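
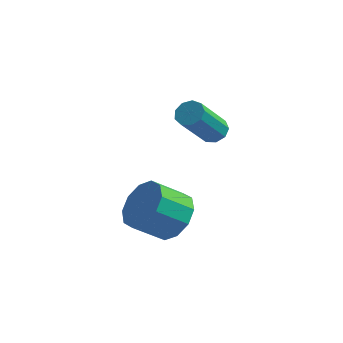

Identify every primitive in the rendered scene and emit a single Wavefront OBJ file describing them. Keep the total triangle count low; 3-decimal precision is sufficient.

v -2.791 -1.943 0.204
v -1.969 -2.078 0.907
v -2.887 -2.813 1.839
v -3.709 -2.677 1.136
v -2.279 -1.499 1.058
v -3.197 -2.234 1.99
v -2.785 -1.09 0.883
v -3.703 -1.825 1.815
v -3.293 -1.006 0.449
v -4.211 -1.741 1.38
v -3.609 -1.28 -0.079
v -4.527 -2.015 0.852
v -3.613 -1.807 -0.499
v -4.531 -2.542 0.433
v -3.303 -2.386 -0.65
v -4.221 -3.121 0.282
v -2.797 -2.795 -0.475
v -3.715 -3.53 0.457
v -2.289 -2.879 -0.04
v -3.207 -3.614 0.891
v -1.973 -2.605 0.488
v -2.891 -3.34 1.419
v -2.768 1.931 2.363
v -2.5 1.468 2.07
v -2.964 0.166 3.704
v -3.232 0.629 3.997
v -2.221 1.667 2.308
v -2.685 0.365 3.942
v -2.198 1.99 2.572
v -2.662 0.687 4.205
v -2.442 2.285 2.738
v -2.906 0.983 4.371
v -2.838 2.414 2.729
v -3.302 1.112 4.362
v -3.202 2.318 2.548
v -3.666 1.016 4.182
v -3.363 2.04 2.282
v -3.827 0.738 3.915
v -3.245 1.712 2.053
v -3.709 0.41 3.686
v -2.904 1.486 1.969
v -3.368 0.183 3.603
f 2 1 5
f 2 5 3
f 3 5 6
f 3 6 4
f 5 1 7
f 5 7 6
f 6 7 8
f 6 8 4
f 7 1 9
f 7 9 8
f 8 9 10
f 8 10 4
f 9 1 11
f 9 11 10
f 10 11 12
f 10 12 4
f 11 1 13
f 11 13 12
f 12 13 14
f 12 14 4
f 13 1 15
f 13 15 14
f 14 15 16
f 14 16 4
f 15 1 17
f 15 17 16
f 16 17 18
f 16 18 4
f 17 1 19
f 17 19 18
f 18 19 20
f 18 20 4
f 19 1 21
f 19 21 20
f 20 21 22
f 20 22 4
f 21 1 2
f 21 2 22
f 22 2 3
f 22 3 4
f 24 23 27
f 24 27 25
f 25 27 28
f 25 28 26
f 27 23 29
f 27 29 28
f 28 29 30
f 28 30 26
f 29 23 31
f 29 31 30
f 30 31 32
f 30 32 26
f 31 23 33
f 31 33 32
f 32 33 34
f 32 34 26
f 33 23 35
f 33 35 34
f 34 35 36
f 34 36 26
f 35 23 37
f 35 37 36
f 36 37 38
f 36 38 26
f 37 23 39
f 37 39 38
f 38 39 40
f 38 40 26
f 39 23 41
f 39 41 40
f 40 41 42
f 40 42 26
f 41 23 24
f 41 24 42
f 42 24 25
f 42 25 26



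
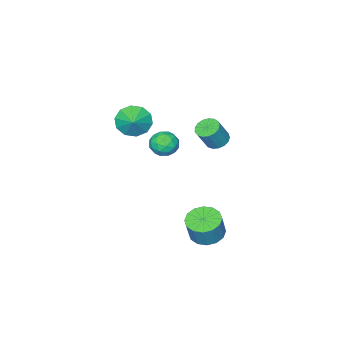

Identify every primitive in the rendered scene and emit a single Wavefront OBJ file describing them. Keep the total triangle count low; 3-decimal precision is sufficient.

v -2.489 3.697 2.597
v -1.858 3.622 2.238
v -1.121 3.567 3.543
v -1.751 3.643 3.903
v -1.893 3.968 2.273
v -1.156 3.913 3.578
v -2.065 4.252 2.382
v -1.328 4.197 3.687
v -2.334 4.409 2.54
v -1.597 4.354 3.845
v -2.639 4.403 2.712
v -1.901 4.348 4.017
v -2.909 4.235 2.857
v -2.171 4.18 4.162
v -3.082 3.944 2.943
v -2.345 3.889 4.248
v -3.12 3.597 2.95
v -2.383 3.542 4.255
v -3.013 3.273 2.876
v -2.276 3.218 4.181
v -2.786 3.046 2.738
v -2.049 2.991 4.043
v -2.491 2.968 2.568
v -1.754 2.913 3.873
v -2.195 3.057 2.405
v -1.458 3.003 3.71
v -1.967 3.293 2.286
v -1.229 3.239 3.591
v -1.585 3.905 -4.638
v -0.618 3.607 -4.916
v -0.147 3.777 -3.46
v -1.115 4.075 -3.182
v -0.622 4.147 -4.978
v -0.151 4.317 -3.522
v -0.884 4.622 -4.949
v -0.413 4.792 -3.492
v -1.334 4.905 -4.836
v -0.863 5.075 -3.38
v -1.852 4.92 -4.671
v -1.381 5.09 -3.214
v -2.298 4.663 -4.496
v -1.827 4.833 -3.04
v -2.553 4.203 -4.36
v -2.082 4.373 -2.904
v -2.549 3.663 -4.298
v -2.078 3.833 -2.842
v -2.287 3.188 -4.328
v -1.816 3.358 -2.871
v -1.837 2.905 -4.44
v -1.366 3.075 -2.984
v -1.319 2.89 -4.606
v -0.848 3.06 -3.149
v -0.873 3.147 -4.78
v -0.402 3.317 -3.324
v -2.635 -0.787 0.181
v -2.121 -1.168 -0.502
v -3.899 -1.132 -0.578
v -3.385 -1.513 -1.261
v -3.43 -1.926 -0.422
v -2.648 -1.713 0.047
v -3.372 -0.587 -1.127
v -2.59 -0.374 -0.658
v -2.577 -1.045 -1.31
v -2.612 -1.872 -0.875
v -3.408 -0.428 -0.205
v -3.443 -1.255 0.23
v -2.267 -0.947 -0.094
v -3.753 -1.353 -0.986
v -3.779 -1.595 -0.493
v -3.477 -1.82 -0.894
v -2.577 -1.267 0.228
v -2.275 -1.492 -0.173
v -3.044 -1.937 -0.126
v -3.745 -0.808 -0.907
v -3.443 -1.033 -1.308
v -2.543 -0.48 -0.186
v -2.241 -0.705 -0.587
v -2.976 -0.363 -0.954
v -2.233 -1.099 -0.971
v -2.976 -1.302 -1.416
v -2.968 -0.757 -1.338
v -2.509 -0.632 -1.062
v -2.254 -1.585 -0.715
v -2.997 -1.788 -1.16
v -3.023 -2.031 -0.667
v -2.564 -1.906 -0.392
v -2.522 -1.513 -1.19
v -3.023 -0.512 0.08
v -3.766 -0.715 -0.365
v -3.456 -0.394 -0.688
v -2.997 -0.269 -0.413
v -3.044 -0.998 0.336
v -3.787 -1.201 -0.109
v -3.511 -1.668 -0.018
v -3.052 -1.543 0.258
v -3.498 -0.787 0.11
v 0.172 -0.154 3.416
v 0.839 -0.157 2.592
v 0.828 0.554 3.944
v 0.4 0.32 2.496
v -0.126 0.616 2.752
v -0.537 0.618 3.261
v -0.678 0.324 3.83
v -0.494 -0.152 4.241
v -0.055 -0.629 4.336
v 0.47 -0.925 4.081
v 0.882 -0.926 3.571
v 1.023 -0.633 3.003
f 2 1 5
f 2 5 3
f 3 5 6
f 3 6 4
f 5 1 7
f 5 7 6
f 6 7 8
f 6 8 4
f 7 1 9
f 7 9 8
f 8 9 10
f 8 10 4
f 9 1 11
f 9 11 10
f 10 11 12
f 10 12 4
f 11 1 13
f 11 13 12
f 12 13 14
f 12 14 4
f 13 1 15
f 13 15 14
f 14 15 16
f 14 16 4
f 15 1 17
f 15 17 16
f 16 17 18
f 16 18 4
f 17 1 19
f 17 19 18
f 18 19 20
f 18 20 4
f 19 1 21
f 19 21 20
f 20 21 22
f 20 22 4
f 21 1 23
f 21 23 22
f 22 23 24
f 22 24 4
f 23 1 25
f 23 25 24
f 24 25 26
f 24 26 4
f 25 1 27
f 25 27 26
f 26 27 28
f 26 28 4
f 27 1 2
f 27 2 28
f 28 2 3
f 28 3 4
f 30 29 33
f 30 33 31
f 31 33 34
f 31 34 32
f 33 29 35
f 33 35 34
f 34 35 36
f 34 36 32
f 35 29 37
f 35 37 36
f 36 37 38
f 36 38 32
f 37 29 39
f 37 39 38
f 38 39 40
f 38 40 32
f 39 29 41
f 39 41 40
f 40 41 42
f 40 42 32
f 41 29 43
f 41 43 42
f 42 43 44
f 42 44 32
f 43 29 45
f 43 45 44
f 44 45 46
f 44 46 32
f 45 29 47
f 45 47 46
f 46 47 48
f 46 48 32
f 47 29 49
f 47 49 48
f 48 49 50
f 48 50 32
f 49 29 51
f 49 51 50
f 50 51 52
f 50 52 32
f 51 29 53
f 51 53 52
f 52 53 54
f 52 54 32
f 53 29 30
f 53 30 54
f 54 30 31
f 54 31 32
f 55 92 71
f 92 66 95
f 71 95 60
f 92 95 71
f 55 71 67
f 71 60 72
f 67 72 56
f 71 72 67
f 55 67 76
f 67 56 77
f 76 77 62
f 67 77 76
f 55 76 88
f 76 62 91
f 88 91 65
f 76 91 88
f 55 88 92
f 88 65 96
f 92 96 66
f 88 96 92
f 56 72 83
f 72 60 86
f 83 86 64
f 72 86 83
f 60 95 73
f 95 66 94
f 73 94 59
f 95 94 73
f 66 96 93
f 96 65 89
f 93 89 57
f 96 89 93
f 65 91 90
f 91 62 78
f 90 78 61
f 91 78 90
f 62 77 82
f 77 56 79
f 82 79 63
f 77 79 82
f 58 84 70
f 84 64 85
f 70 85 59
f 84 85 70
f 58 70 68
f 70 59 69
f 68 69 57
f 70 69 68
f 58 68 75
f 68 57 74
f 75 74 61
f 68 74 75
f 58 75 80
f 75 61 81
f 80 81 63
f 75 81 80
f 58 80 84
f 80 63 87
f 84 87 64
f 80 87 84
f 59 85 73
f 85 64 86
f 73 86 60
f 85 86 73
f 57 69 93
f 69 59 94
f 93 94 66
f 69 94 93
f 61 74 90
f 74 57 89
f 90 89 65
f 74 89 90
f 63 81 82
f 81 61 78
f 82 78 62
f 81 78 82
f 64 87 83
f 87 63 79
f 83 79 56
f 87 79 83
f 98 97 100
f 98 100 99
f 100 97 101
f 100 101 99
f 101 97 102
f 101 102 99
f 102 97 103
f 102 103 99
f 103 97 104
f 103 104 99
f 104 97 105
f 104 105 99
f 105 97 106
f 105 106 99
f 106 97 107
f 106 107 99
f 107 97 108
f 107 108 99
f 108 97 98
f 108 98 99



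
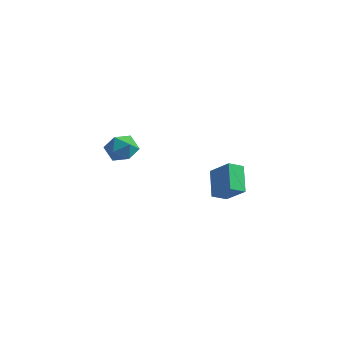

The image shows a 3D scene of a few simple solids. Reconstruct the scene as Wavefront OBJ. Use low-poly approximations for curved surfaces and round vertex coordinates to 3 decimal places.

v -4.568 -1.046 -1.566
v -3.485 -0.915 -1.183
v -3.975 -2.305 -2.817
v -2.892 -2.174 -2.434
v -3.684 -2.683 -1.763
v -4.051 -1.905 -0.99
v -3.409 -1.315 -3.01
v -3.776 -0.537 -2.237
v -2.768 -1.081 -2.076
v -2.938 -1.927 -1.305
v -4.522 -1.293 -2.695
v -4.692 -2.139 -1.924
v 3.415 -3.511 -3.219
v 2.617 -2.148 -1.992
v 4.011 -2.717 -3.714
v 3.213 -1.353 -2.488
v 4.767 -3.787 -2.032
v 3.969 -2.423 -0.806
v 5.363 -2.992 -2.528
v 4.565 -1.629 -1.301
f 1 12 6
f 1 6 2
f 1 2 8
f 1 8 11
f 1 11 12
f 2 6 10
f 6 12 5
f 12 11 3
f 11 8 7
f 8 2 9
f 4 10 5
f 4 5 3
f 4 3 7
f 4 7 9
f 4 9 10
f 5 10 6
f 3 5 12
f 7 3 11
f 9 7 8
f 10 9 2
f 14 16 13
f 17 14 13
f 13 16 15
f 15 17 13
f 14 20 16
f 18 14 17
f 18 20 14
f 16 20 15
f 19 17 15
f 15 20 19
f 19 18 17
f 20 18 19



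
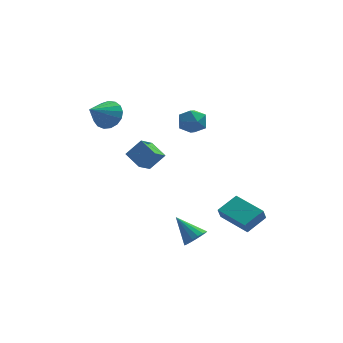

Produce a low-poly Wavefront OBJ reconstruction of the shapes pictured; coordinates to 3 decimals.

v -3.102 3.797 2.725
v -2.371 3.773 3.451
v -4.198 2.723 3.795
v -2.642 4.167 3.569
v -3.018 4.477 3.494
v -3.414 4.631 3.244
v -3.738 4.594 2.874
v -3.916 4.374 2.47
v -3.908 4.022 2.125
v -3.716 3.619 1.918
v -3.382 3.256 1.895
v -2.985 3.017 2.063
v -2.614 2.957 2.382
v -2.355 3.089 2.78
v -2.268 3.384 3.166
v 1.655 1.748 3.969
v 2.177 1.496 3.221
v 0.783 0.504 3.779
v 1.305 0.252 3.031
v 1.677 0.219 3.901
v 2.216 0.988 4.018
v 0.744 1.012 2.982
v 1.283 1.781 3.099
v 1.615 1.042 2.611
v 2.191 0.551 3.179
v 0.769 1.449 3.821
v 1.345 0.958 4.389
v 1.219 -3.779 -3.037
v 1.868 -3.513 -2.695
v 0.221 -2.801 -1.903
v 1.802 -3.265 -2.966
v 1.603 -3.135 -3.254
v 1.316 -3.153 -3.492
v 1.007 -3.314 -3.626
v 0.746 -3.581 -3.625
v 0.594 -3.894 -3.489
v 0.585 -4.18 -3.249
v 0.722 -4.375 -2.962
v 0.972 -4.433 -2.691
v 1.279 -4.341 -2.499
v 1.573 -4.12 -2.431
v 1.785 -3.822 -2.502
v -1.716 -1.863 1.669
v -2.387 -0.919 2.165
v -1.064 -1.036 0.977
v -1.735 -0.092 1.473
v -0.845 -1.748 2.627
v -1.516 -0.804 3.123
v -0.193 -0.921 1.935
v -0.864 0.023 2.431
v 2.752 -2.145 -2.415
v 2.556 -2.432 -1.684
v 3.866 -1.363 -1.809
v 3.669 -1.649 -1.078
v 4.051 -3.771 -2.702
v 3.854 -4.057 -1.971
v 5.164 -2.988 -2.096
v 4.968 -3.275 -1.365
f 2 1 4
f 2 4 3
f 4 1 5
f 4 5 3
f 5 1 6
f 5 6 3
f 6 1 7
f 6 7 3
f 7 1 8
f 7 8 3
f 8 1 9
f 8 9 3
f 9 1 10
f 9 10 3
f 10 1 11
f 10 11 3
f 11 1 12
f 11 12 3
f 12 1 13
f 12 13 3
f 13 1 14
f 13 14 3
f 14 1 15
f 14 15 3
f 15 1 2
f 15 2 3
f 16 27 21
f 16 21 17
f 16 17 23
f 16 23 26
f 16 26 27
f 17 21 25
f 21 27 20
f 27 26 18
f 26 23 22
f 23 17 24
f 19 25 20
f 19 20 18
f 19 18 22
f 19 22 24
f 19 24 25
f 20 25 21
f 18 20 27
f 22 18 26
f 24 22 23
f 25 24 17
f 29 28 31
f 29 31 30
f 31 28 32
f 31 32 30
f 32 28 33
f 32 33 30
f 33 28 34
f 33 34 30
f 34 28 35
f 34 35 30
f 35 28 36
f 35 36 30
f 36 28 37
f 36 37 30
f 37 28 38
f 37 38 30
f 38 28 39
f 38 39 30
f 39 28 40
f 39 40 30
f 40 28 41
f 40 41 30
f 41 28 42
f 41 42 30
f 42 28 29
f 42 29 30
f 44 46 43
f 47 44 43
f 43 46 45
f 45 47 43
f 44 50 46
f 48 44 47
f 48 50 44
f 46 50 45
f 49 47 45
f 45 50 49
f 49 48 47
f 50 48 49
f 52 54 51
f 55 52 51
f 51 54 53
f 53 55 51
f 52 58 54
f 56 52 55
f 56 58 52
f 54 58 53
f 57 55 53
f 53 58 57
f 57 56 55
f 58 56 57



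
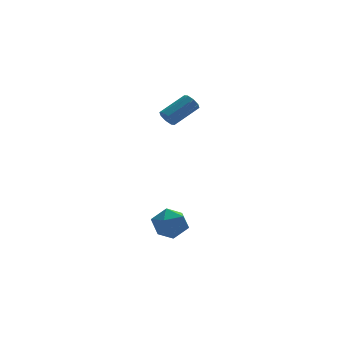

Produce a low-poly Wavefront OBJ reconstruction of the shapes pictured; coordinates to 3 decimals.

v 1.466 3.214 2.836
v 1.806 2.935 2.474
v 3.234 3.547 3.342
v 2.894 3.826 3.704
v 1.714 3.339 2.339
v 3.143 3.951 3.207
v 1.477 3.671 2.495
v 2.906 4.283 3.363
v 1.234 3.734 2.851
v 2.662 4.346 3.719
v 1.126 3.493 3.198
v 2.554 4.105 4.066
v 1.217 3.089 3.333
v 2.646 3.701 4.201
v 1.454 2.757 3.177
v 2.883 3.369 4.045
v 1.698 2.694 2.821
v 3.126 3.306 3.689
v 0.866 1.371 -3.245
v 1.527 1.077 -4.022
v 0.633 -0.277 -2.818
v 1.294 -0.571 -3.595
v 1.67 -0.062 -2.743
v 1.814 0.957 -3.007
v 0.346 -0.157 -3.833
v 0.49 0.862 -4.097
v 1.206 0.132 -4.386
v 2.024 0.191 -3.712
v 0.136 0.609 -3.128
v 0.954 0.668 -2.454
f 2 1 5
f 2 5 3
f 3 5 6
f 3 6 4
f 5 1 7
f 5 7 6
f 6 7 8
f 6 8 4
f 7 1 9
f 7 9 8
f 8 9 10
f 8 10 4
f 9 1 11
f 9 11 10
f 10 11 12
f 10 12 4
f 11 1 13
f 11 13 12
f 12 13 14
f 12 14 4
f 13 1 15
f 13 15 14
f 14 15 16
f 14 16 4
f 15 1 17
f 15 17 16
f 16 17 18
f 16 18 4
f 17 1 2
f 17 2 18
f 18 2 3
f 18 3 4
f 19 30 24
f 19 24 20
f 19 20 26
f 19 26 29
f 19 29 30
f 20 24 28
f 24 30 23
f 30 29 21
f 29 26 25
f 26 20 27
f 22 28 23
f 22 23 21
f 22 21 25
f 22 25 27
f 22 27 28
f 23 28 24
f 21 23 30
f 25 21 29
f 27 25 26
f 28 27 20



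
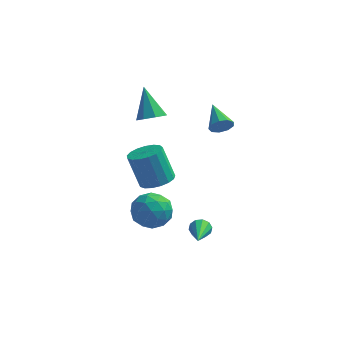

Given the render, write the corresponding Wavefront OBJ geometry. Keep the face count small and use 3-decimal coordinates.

v 1.008 -1.103 -4.135
v 1.303 -1.21 -4.646
v 1.392 -3.137 -3.485
v 1.547 -1.085 -4.397
v 1.586 -0.966 -4.048
v 1.404 -0.9 -3.732
v 1.071 -0.911 -3.57
v 0.714 -0.995 -3.623
v 0.469 -1.12 -3.872
v 0.43 -1.239 -4.221
v 0.612 -1.306 -4.537
v 0.946 -1.295 -4.7
v 1.158 2.56 1.199
v 1.511 2.477 1.786
v 0.342 3.9 1.881
v 1.745 2.767 1.497
v 1.705 2.96 1.068
v 1.408 2.967 0.701
v 0.995 2.783 0.567
v 0.657 2.495 0.728
v 0.554 2.238 1.11
v 0.734 2.131 1.534
v 1.111 2.226 1.801
v -2.8 -0.382 -3.421
v -1.944 0.228 -2.89
v -1.556 -0.988 -4.73
v -0.7 -0.378 -4.199
v -1.163 -1.324 -3.672
v -1.932 -0.949 -2.863
v -1.568 0.189 -4.757
v -2.337 0.564 -3.948
v -1.183 0.581 -3.715
v -0.932 -0.354 -3.045
v -2.568 -0.406 -4.575
v -2.317 -1.341 -3.905
v -2.481 -0.024 -3.04
v -1.019 -0.736 -4.58
v -1.291 -1.292 -4.27
v -0.788 -0.934 -3.958
v -2.474 -0.716 -3.025
v -1.971 -0.357 -2.712
v -1.512 -1.269 -3.172
v -1.529 -0.403 -4.908
v -1.026 -0.044 -4.595
v -2.712 0.174 -3.662
v -2.209 0.532 -3.35
v -1.988 0.509 -4.448
v -1.531 0.542 -3.213
v -0.799 0.186 -3.983
v -1.309 0.52 -4.311
v -1.761 0.74 -3.835
v -1.384 -0.008 -2.819
v -0.652 -0.364 -3.589
v -0.924 -0.92 -3.279
v -1.376 -0.7 -2.804
v -0.936 0.2 -3.305
v -2.848 -0.396 -4.031
v -2.116 -0.752 -4.801
v -2.124 -0.06 -4.816
v -2.576 0.16 -4.341
v -2.701 -0.946 -3.637
v -1.969 -1.302 -4.407
v -1.739 -1.5 -3.785
v -2.191 -1.28 -3.309
v -2.564 -0.96 -4.315
v -0.845 -2.507 0.162
v -0.032 -2.143 0.429
v -0.721 -1.949 2.264
v -1.535 -2.313 1.998
v -0.271 -1.789 0.302
v -0.96 -1.595 2.138
v -0.641 -1.6 0.143
v -1.33 -1.406 1.979
v -1.058 -1.618 -0.011
v -1.747 -1.424 1.824
v -1.426 -1.841 -0.126
v -2.115 -1.647 1.709
v -1.662 -2.215 -0.175
v -2.351 -2.021 1.66
v -1.71 -2.657 -0.146
v -2.399 -2.463 1.689
v -1.56 -3.064 -0.047
v -2.249 -2.87 1.788
v -1.247 -3.344 0.1
v -1.936 -3.15 1.935
v -0.841 -3.432 0.262
v -1.53 -3.238 2.097
v -0.437 -3.308 0.4
v -1.126 -3.114 2.236
v -0.126 -3 0.485
v -0.815 -2.806 2.32
v 0.02 -2.58 0.495
v -0.669 -2.386 2.33
v -2.255 1.517 1.939
v -1.516 1.438 2.285
v -2.925 2.443 3.581
v -1.573 1.972 1.961
v -2.03 2.24 1.624
v -2.618 2.085 1.471
v -2.994 1.597 1.593
v -2.937 1.063 1.917
v -2.48 0.795 2.254
v -1.892 0.95 2.407
f 2 1 4
f 2 4 3
f 4 1 5
f 4 5 3
f 5 1 6
f 5 6 3
f 6 1 7
f 6 7 3
f 7 1 8
f 7 8 3
f 8 1 9
f 8 9 3
f 9 1 10
f 9 10 3
f 10 1 11
f 10 11 3
f 11 1 12
f 11 12 3
f 12 1 2
f 12 2 3
f 14 13 16
f 14 16 15
f 16 13 17
f 16 17 15
f 17 13 18
f 17 18 15
f 18 13 19
f 18 19 15
f 19 13 20
f 19 20 15
f 20 13 21
f 20 21 15
f 21 13 22
f 21 22 15
f 22 13 23
f 22 23 15
f 23 13 14
f 23 14 15
f 24 61 40
f 61 35 64
f 40 64 29
f 61 64 40
f 24 40 36
f 40 29 41
f 36 41 25
f 40 41 36
f 24 36 45
f 36 25 46
f 45 46 31
f 36 46 45
f 24 45 57
f 45 31 60
f 57 60 34
f 45 60 57
f 24 57 61
f 57 34 65
f 61 65 35
f 57 65 61
f 25 41 52
f 41 29 55
f 52 55 33
f 41 55 52
f 29 64 42
f 64 35 63
f 42 63 28
f 64 63 42
f 35 65 62
f 65 34 58
f 62 58 26
f 65 58 62
f 34 60 59
f 60 31 47
f 59 47 30
f 60 47 59
f 31 46 51
f 46 25 48
f 51 48 32
f 46 48 51
f 27 53 39
f 53 33 54
f 39 54 28
f 53 54 39
f 27 39 37
f 39 28 38
f 37 38 26
f 39 38 37
f 27 37 44
f 37 26 43
f 44 43 30
f 37 43 44
f 27 44 49
f 44 30 50
f 49 50 32
f 44 50 49
f 27 49 53
f 49 32 56
f 53 56 33
f 49 56 53
f 28 54 42
f 54 33 55
f 42 55 29
f 54 55 42
f 26 38 62
f 38 28 63
f 62 63 35
f 38 63 62
f 30 43 59
f 43 26 58
f 59 58 34
f 43 58 59
f 32 50 51
f 50 30 47
f 51 47 31
f 50 47 51
f 33 56 52
f 56 32 48
f 52 48 25
f 56 48 52
f 67 66 70
f 67 70 68
f 68 70 71
f 68 71 69
f 70 66 72
f 70 72 71
f 71 72 73
f 71 73 69
f 72 66 74
f 72 74 73
f 73 74 75
f 73 75 69
f 74 66 76
f 74 76 75
f 75 76 77
f 75 77 69
f 76 66 78
f 76 78 77
f 77 78 79
f 77 79 69
f 78 66 80
f 78 80 79
f 79 80 81
f 79 81 69
f 80 66 82
f 80 82 81
f 81 82 83
f 81 83 69
f 82 66 84
f 82 84 83
f 83 84 85
f 83 85 69
f 84 66 86
f 84 86 85
f 85 86 87
f 85 87 69
f 86 66 88
f 86 88 87
f 87 88 89
f 87 89 69
f 88 66 90
f 88 90 89
f 89 90 91
f 89 91 69
f 90 66 92
f 90 92 91
f 91 92 93
f 91 93 69
f 92 66 67
f 92 67 93
f 93 67 68
f 93 68 69
f 95 94 97
f 95 97 96
f 97 94 98
f 97 98 96
f 98 94 99
f 98 99 96
f 99 94 100
f 99 100 96
f 100 94 101
f 100 101 96
f 101 94 102
f 101 102 96
f 102 94 103
f 102 103 96
f 103 94 95
f 103 95 96



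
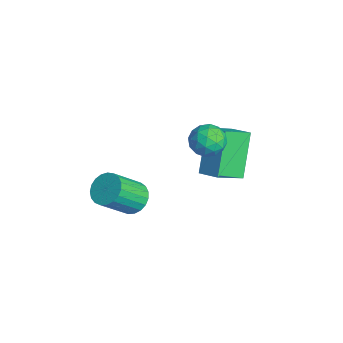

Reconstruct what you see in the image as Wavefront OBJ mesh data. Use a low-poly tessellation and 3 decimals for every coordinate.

v 0.095 0.939 -0.53
v 0.372 -0.188 0.14
v -1.027 1.615 1.072
v -0.75 0.489 1.742
v 0.95 1.391 -0.122
v 1.227 0.265 0.548
v -0.172 2.068 1.48
v 0.105 0.941 2.15
v 1.007 0.307 2.661
v 1.65 0.454 3.033
v 1.01 -0.834 3.107
v 1.653 -0.687 3.479
v 1.007 -0.354 3.692
v 1.005 0.351 3.417
v 1.655 -0.731 2.723
v 1.653 -0.026 2.448
v 2.05 -0.187 3.072
v 1.65 0.045 3.671
v 1.01 -0.425 2.469
v 0.61 -0.193 3.068
v 1.328 0.481 2.808
v 1.332 -0.861 3.332
v 0.952 -0.665 3.457
v 1.33 -0.579 3.676
v 0.949 0.42 3.034
v 1.327 0.507 3.252
v 0.949 0.031 3.64
v 1.333 -0.887 2.888
v 1.711 -0.8 3.106
v 1.33 0.199 2.464
v 1.708 0.285 2.683
v 1.711 -0.411 2.5
v 1.941 0.19 3.049
v 1.943 -0.481 3.311
v 1.944 -0.506 2.867
v 1.943 -0.092 2.705
v 1.706 0.327 3.401
v 1.708 -0.344 3.663
v 1.328 -0.148 3.789
v 1.327 0.266 3.627
v 1.941 -0.05 3.424
v 0.952 -0.036 2.477
v 0.954 -0.707 2.739
v 1.333 -0.646 2.513
v 1.332 -0.232 2.351
v 0.717 0.101 2.829
v 0.719 -0.57 3.091
v 0.717 -0.288 3.435
v 0.716 0.126 3.273
v 0.719 -0.33 2.716
v -0.916 -2.417 -2.004
v -0.417 -1.949 -1.696
v -0.106 -3.115 -0.428
v -0.604 -3.583 -0.736
v -0.682 -1.865 -1.553
v -0.37 -3.031 -0.286
v -0.987 -1.876 -1.489
v -0.675 -3.042 -0.221
v -1.279 -1.981 -1.513
v -0.967 -3.147 -0.246
v -1.509 -2.162 -1.623
v -1.197 -3.327 -0.355
v -1.636 -2.386 -1.798
v -1.325 -3.552 -0.53
v -1.639 -2.616 -2.009
v -1.327 -3.782 -0.741
v -1.517 -2.811 -2.218
v -1.205 -3.977 -0.951
v -1.29 -2.939 -2.391
v -0.979 -4.104 -1.124
v -0.999 -2.976 -2.497
v -0.688 -4.142 -1.23
v -0.694 -2.916 -2.518
v -0.382 -4.082 -1.25
v -0.427 -2.771 -2.449
v -0.115 -3.936 -1.182
v -0.244 -2.564 -2.304
v 0.068 -3.729 -1.036
v -0.178 -2.331 -2.107
v 0.134 -3.497 -0.839
v -0.239 -2.114 -1.891
v 0.073 -3.28 -0.624
f 2 4 1
f 5 2 1
f 1 4 3
f 3 5 1
f 2 8 4
f 6 2 5
f 6 8 2
f 4 8 3
f 7 5 3
f 3 8 7
f 7 6 5
f 8 6 7
f 9 46 25
f 46 20 49
f 25 49 14
f 46 49 25
f 9 25 21
f 25 14 26
f 21 26 10
f 25 26 21
f 9 21 30
f 21 10 31
f 30 31 16
f 21 31 30
f 9 30 42
f 30 16 45
f 42 45 19
f 30 45 42
f 9 42 46
f 42 19 50
f 46 50 20
f 42 50 46
f 10 26 37
f 26 14 40
f 37 40 18
f 26 40 37
f 14 49 27
f 49 20 48
f 27 48 13
f 49 48 27
f 20 50 47
f 50 19 43
f 47 43 11
f 50 43 47
f 19 45 44
f 45 16 32
f 44 32 15
f 45 32 44
f 16 31 36
f 31 10 33
f 36 33 17
f 31 33 36
f 12 38 24
f 38 18 39
f 24 39 13
f 38 39 24
f 12 24 22
f 24 13 23
f 22 23 11
f 24 23 22
f 12 22 29
f 22 11 28
f 29 28 15
f 22 28 29
f 12 29 34
f 29 15 35
f 34 35 17
f 29 35 34
f 12 34 38
f 34 17 41
f 38 41 18
f 34 41 38
f 13 39 27
f 39 18 40
f 27 40 14
f 39 40 27
f 11 23 47
f 23 13 48
f 47 48 20
f 23 48 47
f 15 28 44
f 28 11 43
f 44 43 19
f 28 43 44
f 17 35 36
f 35 15 32
f 36 32 16
f 35 32 36
f 18 41 37
f 41 17 33
f 37 33 10
f 41 33 37
f 52 51 55
f 52 55 53
f 53 55 56
f 53 56 54
f 55 51 57
f 55 57 56
f 56 57 58
f 56 58 54
f 57 51 59
f 57 59 58
f 58 59 60
f 58 60 54
f 59 51 61
f 59 61 60
f 60 61 62
f 60 62 54
f 61 51 63
f 61 63 62
f 62 63 64
f 62 64 54
f 63 51 65
f 63 65 64
f 64 65 66
f 64 66 54
f 65 51 67
f 65 67 66
f 66 67 68
f 66 68 54
f 67 51 69
f 67 69 68
f 68 69 70
f 68 70 54
f 69 51 71
f 69 71 70
f 70 71 72
f 70 72 54
f 71 51 73
f 71 73 72
f 72 73 74
f 72 74 54
f 73 51 75
f 73 75 74
f 74 75 76
f 74 76 54
f 75 51 77
f 75 77 76
f 76 77 78
f 76 78 54
f 77 51 79
f 77 79 78
f 78 79 80
f 78 80 54
f 79 51 81
f 79 81 80
f 80 81 82
f 80 82 54
f 81 51 52
f 81 52 82
f 82 52 53
f 82 53 54



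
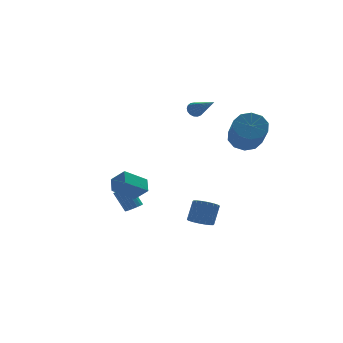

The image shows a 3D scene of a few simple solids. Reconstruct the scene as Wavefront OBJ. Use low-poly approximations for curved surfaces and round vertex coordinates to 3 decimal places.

v 2.054 4.261 2.315
v 2.562 4.355 2.247
v 2.526 2.519 3.445
v 2.506 4.476 2.457
v 2.347 4.548 2.635
v 2.121 4.555 2.739
v 1.88 4.494 2.746
v 1.679 4.38 2.654
v 1.563 4.239 2.484
v 1.561 4.103 2.276
v 1.671 4.003 2.076
v 1.869 3.963 1.931
v 2.11 3.991 1.874
v 2.338 4.081 1.918
v 2.501 4.212 2.053
v -2.369 1.551 -3.454
v -2.094 1.194 -3.156
v -2.556 1.813 -1.988
v -2.831 2.169 -2.286
v -1.926 1.388 -3.192
v -2.388 2.006 -2.024
v -1.86 1.618 -3.288
v -2.321 2.237 -2.12
v -1.91 1.833 -3.422
v -2.372 2.452 -2.254
v -2.066 1.984 -3.563
v -2.528 2.602 -2.395
v -2.291 2.035 -3.68
v -2.753 2.654 -2.512
v -2.534 1.975 -3.744
v -2.996 2.594 -2.576
v -2.739 1.818 -3.742
v -3.201 2.437 -2.574
v -2.86 1.6 -3.674
v -3.322 2.219 -2.506
v -2.868 1.37 -3.556
v -3.33 1.989 -2.388
v -2.762 1.182 -3.414
v -3.224 1.801 -2.246
v -2.566 1.078 -3.281
v -3.028 1.697 -2.114
v -2.324 1.083 -3.188
v -2.786 1.701 -2.021
v 0.872 0.032 -4.372
v 1.502 -0.362 -4.475
v 2.038 0.214 -3.39
v 1.408 0.608 -3.288
v 1.559 -0.084 -4.651
v 2.095 0.492 -3.566
v 1.48 0.218 -4.771
v 2.016 0.793 -3.686
v 1.28 0.482 -4.813
v 1.816 1.057 -3.728
v 1 0.657 -4.767
v 1.536 1.232 -3.682
v 0.694 0.709 -4.643
v 1.23 1.284 -3.558
v 0.424 0.626 -4.466
v 0.96 1.202 -3.381
v 0.242 0.426 -4.27
v 0.778 1.002 -3.185
v 0.185 0.148 -4.094
v 0.721 0.724 -3.009
v 0.264 -0.153 -3.974
v 0.8 0.422 -2.889
v 0.464 -0.417 -3.932
v 1 0.158 -2.847
v 0.744 -0.592 -3.978
v 1.28 -0.017 -2.893
v 1.05 -0.644 -4.102
v 1.586 -0.069 -3.017
v 1.32 -0.562 -4.279
v 1.856 0.014 -3.194
v -4.076 -2.401 0.366
v -3.868 -1.599 0.809
v -4.638 -1.841 -0.382
v -4.43 -1.039 0.062
v -2.81 -2.261 -0.482
v -2.602 -1.459 -0.038
v -3.372 -1.701 -1.229
v -3.164 -0.899 -0.786
v 3.376 0.006 1.654
v 4.337 -0.073 1.765
v 4.044 -1.605 3.216
v 3.084 -1.526 3.106
v 4.138 0.335 2.156
v 3.846 -1.196 3.607
v 3.649 0.618 2.355
v 3.356 -0.913 3.807
v 3.055 0.667 2.287
v 2.763 -0.864 3.739
v 2.584 0.463 1.977
v 2.292 -1.068 3.429
v 2.416 0.085 1.544
v 2.123 -1.447 2.995
v 2.614 -0.324 1.153
v 2.322 -1.855 2.604
v 3.104 -0.607 0.953
v 2.811 -2.138 2.405
v 3.697 -0.656 1.021
v 3.405 -2.187 2.473
v 4.168 -0.452 1.331
v 3.876 -1.983 2.783
f 2 1 4
f 2 4 3
f 4 1 5
f 4 5 3
f 5 1 6
f 5 6 3
f 6 1 7
f 6 7 3
f 7 1 8
f 7 8 3
f 8 1 9
f 8 9 3
f 9 1 10
f 9 10 3
f 10 1 11
f 10 11 3
f 11 1 12
f 11 12 3
f 12 1 13
f 12 13 3
f 13 1 14
f 13 14 3
f 14 1 15
f 14 15 3
f 15 1 2
f 15 2 3
f 17 16 20
f 17 20 18
f 18 20 21
f 18 21 19
f 20 16 22
f 20 22 21
f 21 22 23
f 21 23 19
f 22 16 24
f 22 24 23
f 23 24 25
f 23 25 19
f 24 16 26
f 24 26 25
f 25 26 27
f 25 27 19
f 26 16 28
f 26 28 27
f 27 28 29
f 27 29 19
f 28 16 30
f 28 30 29
f 29 30 31
f 29 31 19
f 30 16 32
f 30 32 31
f 31 32 33
f 31 33 19
f 32 16 34
f 32 34 33
f 33 34 35
f 33 35 19
f 34 16 36
f 34 36 35
f 35 36 37
f 35 37 19
f 36 16 38
f 36 38 37
f 37 38 39
f 37 39 19
f 38 16 40
f 38 40 39
f 39 40 41
f 39 41 19
f 40 16 42
f 40 42 41
f 41 42 43
f 41 43 19
f 42 16 17
f 42 17 43
f 43 17 18
f 43 18 19
f 45 44 48
f 45 48 46
f 46 48 49
f 46 49 47
f 48 44 50
f 48 50 49
f 49 50 51
f 49 51 47
f 50 44 52
f 50 52 51
f 51 52 53
f 51 53 47
f 52 44 54
f 52 54 53
f 53 54 55
f 53 55 47
f 54 44 56
f 54 56 55
f 55 56 57
f 55 57 47
f 56 44 58
f 56 58 57
f 57 58 59
f 57 59 47
f 58 44 60
f 58 60 59
f 59 60 61
f 59 61 47
f 60 44 62
f 60 62 61
f 61 62 63
f 61 63 47
f 62 44 64
f 62 64 63
f 63 64 65
f 63 65 47
f 64 44 66
f 64 66 65
f 65 66 67
f 65 67 47
f 66 44 68
f 66 68 67
f 67 68 69
f 67 69 47
f 68 44 70
f 68 70 69
f 69 70 71
f 69 71 47
f 70 44 72
f 70 72 71
f 71 72 73
f 71 73 47
f 72 44 45
f 72 45 73
f 73 45 46
f 73 46 47
f 75 77 74
f 78 75 74
f 74 77 76
f 76 78 74
f 75 81 77
f 79 75 78
f 79 81 75
f 77 81 76
f 80 78 76
f 76 81 80
f 80 79 78
f 81 79 80
f 83 82 86
f 83 86 84
f 84 86 87
f 84 87 85
f 86 82 88
f 86 88 87
f 87 88 89
f 87 89 85
f 88 82 90
f 88 90 89
f 89 90 91
f 89 91 85
f 90 82 92
f 90 92 91
f 91 92 93
f 91 93 85
f 92 82 94
f 92 94 93
f 93 94 95
f 93 95 85
f 94 82 96
f 94 96 95
f 95 96 97
f 95 97 85
f 96 82 98
f 96 98 97
f 97 98 99
f 97 99 85
f 98 82 100
f 98 100 99
f 99 100 101
f 99 101 85
f 100 82 102
f 100 102 101
f 101 102 103
f 101 103 85
f 102 82 83
f 102 83 103
f 103 83 84
f 103 84 85



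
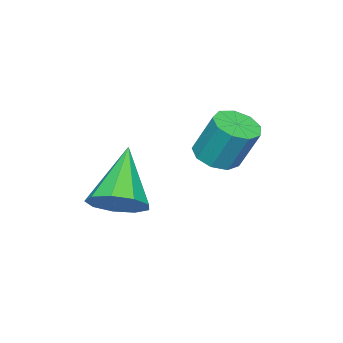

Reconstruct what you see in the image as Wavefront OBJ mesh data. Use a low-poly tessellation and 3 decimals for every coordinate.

v -3.597 -2.094 1.736
v -2.887 -2.306 1.852
v -2.912 -1.638 3.239
v -3.623 -1.426 3.124
v -2.899 -1.844 1.629
v -2.924 -1.176 3.016
v -3.237 -1.499 1.456
v -3.262 -0.831 2.843
v -3.744 -1.433 1.415
v -3.769 -0.764 2.802
v -4.182 -1.676 1.524
v -4.208 -1.007 2.911
v -4.347 -2.115 1.733
v -4.372 -1.446 3.12
v -4.161 -2.544 1.943
v -4.186 -1.875 3.33
v -3.711 -2.763 2.057
v -3.736 -2.094 3.444
v -3.208 -2.669 2.021
v -3.233 -2 3.408
v -0.401 -3.279 0.837
v 0.203 -3.069 1.498
v -1.819 -3.881 2.323
v -0.152 -2.567 1.363
v -0.624 -2.398 0.982
v -0.991 -2.642 0.533
v -1.083 -3.183 0.226
v -0.855 -3.77 0.205
v -0.416 -4.127 0.48
v 0.031 -4.087 0.922
v 0.275 -3.669 1.324
f 2 1 5
f 2 5 3
f 3 5 6
f 3 6 4
f 5 1 7
f 5 7 6
f 6 7 8
f 6 8 4
f 7 1 9
f 7 9 8
f 8 9 10
f 8 10 4
f 9 1 11
f 9 11 10
f 10 11 12
f 10 12 4
f 11 1 13
f 11 13 12
f 12 13 14
f 12 14 4
f 13 1 15
f 13 15 14
f 14 15 16
f 14 16 4
f 15 1 17
f 15 17 16
f 16 17 18
f 16 18 4
f 17 1 19
f 17 19 18
f 18 19 20
f 18 20 4
f 19 1 2
f 19 2 20
f 20 2 3
f 20 3 4
f 22 21 24
f 22 24 23
f 24 21 25
f 24 25 23
f 25 21 26
f 25 26 23
f 26 21 27
f 26 27 23
f 27 21 28
f 27 28 23
f 28 21 29
f 28 29 23
f 29 21 30
f 29 30 23
f 30 21 31
f 30 31 23
f 31 21 22
f 31 22 23



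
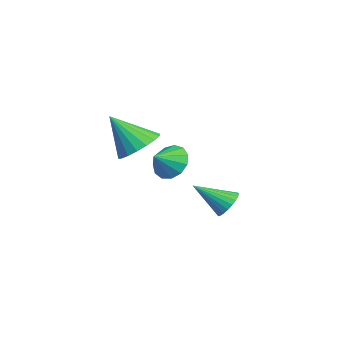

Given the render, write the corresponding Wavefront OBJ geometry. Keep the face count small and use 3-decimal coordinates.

v -1.543 3.269 -2.781
v -1.219 3.67 -2.169
v -1.737 1.711 -1.659
v -1.522 3.735 -2.131
v -1.828 3.729 -2.191
v -2.091 3.653 -2.342
v -2.27 3.519 -2.559
v -2.339 3.347 -2.81
v -2.287 3.163 -3.057
v -2.121 2.995 -3.262
v -1.868 2.869 -3.393
v -1.565 2.804 -3.431
v -1.259 2.809 -3.371
v -0.996 2.885 -3.22
v -0.816 3.019 -3.003
v -0.748 3.192 -2.752
v -0.8 3.376 -2.505
v -0.966 3.544 -2.3
v -2.202 0.762 -0.37
v -1.357 1.171 -0.744
v -1.558 -0.022 0.23
v -1.47 1.449 -0.26
v -1.814 1.509 0.189
v -2.282 1.332 0.46
v -2.725 0.974 0.468
v -3.002 0.549 0.209
v -3.025 0.192 -0.233
v -2.787 0.016 -0.719
v -2.363 0.077 -1.094
v -1.889 0.355 -1.24
v -1.514 0.763 -1.109
v 1.93 -0.813 2.136
v 2.882 -1.313 1.961
v 1.59 -2.027 3.764
v 3.004 -0.949 2.258
v 2.914 -0.559 2.53
v 2.628 -0.218 2.725
v 2.204 0.005 2.803
v 1.726 0.066 2.748
v 1.288 -0.047 2.573
v 0.978 -0.312 2.31
v 0.855 -0.676 2.014
v 0.946 -1.066 1.741
v 1.232 -1.407 1.547
v 1.656 -1.63 1.469
v 2.134 -1.691 1.523
v 2.572 -1.578 1.699
f 2 1 4
f 2 4 3
f 4 1 5
f 4 5 3
f 5 1 6
f 5 6 3
f 6 1 7
f 6 7 3
f 7 1 8
f 7 8 3
f 8 1 9
f 8 9 3
f 9 1 10
f 9 10 3
f 10 1 11
f 10 11 3
f 11 1 12
f 11 12 3
f 12 1 13
f 12 13 3
f 13 1 14
f 13 14 3
f 14 1 15
f 14 15 3
f 15 1 16
f 15 16 3
f 16 1 17
f 16 17 3
f 17 1 18
f 17 18 3
f 18 1 2
f 18 2 3
f 20 19 22
f 20 22 21
f 22 19 23
f 22 23 21
f 23 19 24
f 23 24 21
f 24 19 25
f 24 25 21
f 25 19 26
f 25 26 21
f 26 19 27
f 26 27 21
f 27 19 28
f 27 28 21
f 28 19 29
f 28 29 21
f 29 19 30
f 29 30 21
f 30 19 31
f 30 31 21
f 31 19 20
f 31 20 21
f 33 32 35
f 33 35 34
f 35 32 36
f 35 36 34
f 36 32 37
f 36 37 34
f 37 32 38
f 37 38 34
f 38 32 39
f 38 39 34
f 39 32 40
f 39 40 34
f 40 32 41
f 40 41 34
f 41 32 42
f 41 42 34
f 42 32 43
f 42 43 34
f 43 32 44
f 43 44 34
f 44 32 45
f 44 45 34
f 45 32 46
f 45 46 34
f 46 32 47
f 46 47 34
f 47 32 33
f 47 33 34



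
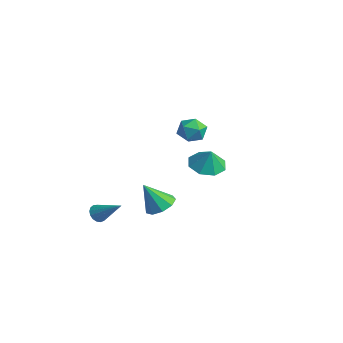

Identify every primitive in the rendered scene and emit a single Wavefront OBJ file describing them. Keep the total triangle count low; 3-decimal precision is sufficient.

v -3.27 -3.74 -3.899
v -2.982 -3.547 -4.365
v -1.95 -3.1 -2.821
v -3.144 -3.333 -4.294
v -3.335 -3.212 -4.132
v -3.51 -3.212 -3.917
v -3.631 -3.333 -3.698
v -3.669 -3.546 -3.525
v -3.615 -3.804 -3.438
v -3.483 -4.048 -3.456
v -3.301 -4.22 -3.576
v -3.112 -4.283 -3.77
v -2.96 -4.221 -3.993
v -2.878 -4.048 -4.195
v -2.886 -3.805 -4.329
v 1.435 -2.82 -1.055
v 1.857 -2.199 -0.615
v 0.985 -3.54 0.395
v 1.293 -2.034 -0.709
v 0.795 -2.237 -0.964
v 0.597 -2.713 -1.262
v 0.791 -3.238 -1.463
v 1.287 -3.568 -1.473
v 1.852 -3.548 -1.287
v 2.222 -3.187 -0.992
v 2.224 -2.654 -0.727
v -1.954 2.097 -1.324
v -1.365 1.256 -1.547
v -1.546 2.083 -0.196
v -0.977 1.948 -1.679
v -1.161 2.726 -1.603
v -1.809 3.136 -1.364
v -2.542 2.938 -1.101
v -2.931 2.246 -0.97
v -2.747 1.468 -1.046
v -2.099 1.058 -1.285
v 0.748 -0.066 2.878
v 1.497 -0.421 2.935
v 0.283 -0.899 3.825
v 1.032 -1.254 3.882
v 0.92 -0.475 4.147
v 1.208 0.04 3.562
v 0.572 -1.36 3.198
v 0.86 -0.845 2.613
v 1.389 -1.22 3.132
v 1.603 -0.673 3.719
v 0.177 -0.647 3.041
v 0.391 -0.1 3.628
f 2 1 4
f 2 4 3
f 4 1 5
f 4 5 3
f 5 1 6
f 5 6 3
f 6 1 7
f 6 7 3
f 7 1 8
f 7 8 3
f 8 1 9
f 8 9 3
f 9 1 10
f 9 10 3
f 10 1 11
f 10 11 3
f 11 1 12
f 11 12 3
f 12 1 13
f 12 13 3
f 13 1 14
f 13 14 3
f 14 1 15
f 14 15 3
f 15 1 2
f 15 2 3
f 17 16 19
f 17 19 18
f 19 16 20
f 19 20 18
f 20 16 21
f 20 21 18
f 21 16 22
f 21 22 18
f 22 16 23
f 22 23 18
f 23 16 24
f 23 24 18
f 24 16 25
f 24 25 18
f 25 16 26
f 25 26 18
f 26 16 17
f 26 17 18
f 28 27 30
f 28 30 29
f 30 27 31
f 30 31 29
f 31 27 32
f 31 32 29
f 32 27 33
f 32 33 29
f 33 27 34
f 33 34 29
f 34 27 35
f 34 35 29
f 35 27 36
f 35 36 29
f 36 27 28
f 36 28 29
f 37 48 42
f 37 42 38
f 37 38 44
f 37 44 47
f 37 47 48
f 38 42 46
f 42 48 41
f 48 47 39
f 47 44 43
f 44 38 45
f 40 46 41
f 40 41 39
f 40 39 43
f 40 43 45
f 40 45 46
f 41 46 42
f 39 41 48
f 43 39 47
f 45 43 44
f 46 45 38



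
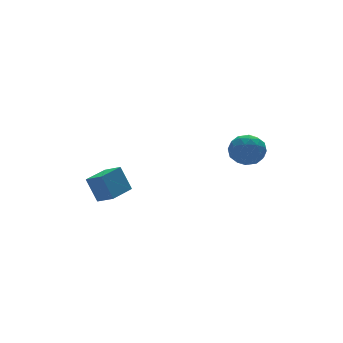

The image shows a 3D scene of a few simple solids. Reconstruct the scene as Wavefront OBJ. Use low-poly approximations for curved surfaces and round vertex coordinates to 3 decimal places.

v -3.467 2.364 -3.863
v -3.819 2.913 -2.479
v -3.911 3.235 -4.322
v -4.264 3.784 -2.938
v -2.056 3.116 -3.802
v -2.409 3.665 -2.418
v -2.501 3.987 -4.261
v -2.853 4.536 -2.877
v 2.461 1.024 -0.582
v 3.463 1.247 -0.495
v 2.797 0.013 -1.865
v 3.799 0.236 -1.778
v 3.329 -0.32 -1.048
v 3.121 0.304 -0.256
v 3.139 0.956 -2.104
v 2.931 1.58 -1.312
v 3.882 1.204 -1.436
v 4 0.415 -0.783
v 2.26 0.845 -1.577
v 2.378 0.056 -0.924
v 2.933 1.224 -0.426
v 3.327 0.036 -1.934
v 3.051 -0.291 -1.505
v 3.64 -0.161 -1.454
v 2.732 0.67 -0.286
v 3.321 0.801 -0.234
v 3.242 -0.12 -0.559
v 2.939 0.459 -2.126
v 3.528 0.59 -2.074
v 2.62 1.421 -0.906
v 3.209 1.551 -0.855
v 3.018 1.38 -1.801
v 3.768 1.33 -0.928
v 3.965 0.736 -1.681
v 3.577 1.159 -1.873
v 3.455 1.526 -1.408
v 3.837 0.866 -0.544
v 4.035 0.272 -1.298
v 3.758 -0.055 -0.869
v 3.636 0.312 -0.403
v 4.083 0.841 -1.097
v 2.225 0.988 -1.062
v 2.423 0.394 -1.816
v 2.624 0.948 -1.957
v 2.502 1.315 -1.491
v 2.295 0.524 -0.679
v 2.492 -0.07 -1.432
v 2.805 -0.266 -0.952
v 2.683 0.101 -0.487
v 2.177 0.419 -1.263
f 2 4 1
f 5 2 1
f 1 4 3
f 3 5 1
f 2 8 4
f 6 2 5
f 6 8 2
f 4 8 3
f 7 5 3
f 3 8 7
f 7 6 5
f 8 6 7
f 9 46 25
f 46 20 49
f 25 49 14
f 46 49 25
f 9 25 21
f 25 14 26
f 21 26 10
f 25 26 21
f 9 21 30
f 21 10 31
f 30 31 16
f 21 31 30
f 9 30 42
f 30 16 45
f 42 45 19
f 30 45 42
f 9 42 46
f 42 19 50
f 46 50 20
f 42 50 46
f 10 26 37
f 26 14 40
f 37 40 18
f 26 40 37
f 14 49 27
f 49 20 48
f 27 48 13
f 49 48 27
f 20 50 47
f 50 19 43
f 47 43 11
f 50 43 47
f 19 45 44
f 45 16 32
f 44 32 15
f 45 32 44
f 16 31 36
f 31 10 33
f 36 33 17
f 31 33 36
f 12 38 24
f 38 18 39
f 24 39 13
f 38 39 24
f 12 24 22
f 24 13 23
f 22 23 11
f 24 23 22
f 12 22 29
f 22 11 28
f 29 28 15
f 22 28 29
f 12 29 34
f 29 15 35
f 34 35 17
f 29 35 34
f 12 34 38
f 34 17 41
f 38 41 18
f 34 41 38
f 13 39 27
f 39 18 40
f 27 40 14
f 39 40 27
f 11 23 47
f 23 13 48
f 47 48 20
f 23 48 47
f 15 28 44
f 28 11 43
f 44 43 19
f 28 43 44
f 17 35 36
f 35 15 32
f 36 32 16
f 35 32 36
f 18 41 37
f 41 17 33
f 37 33 10
f 41 33 37



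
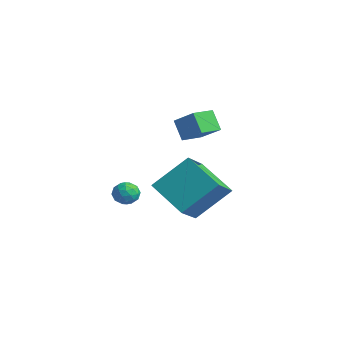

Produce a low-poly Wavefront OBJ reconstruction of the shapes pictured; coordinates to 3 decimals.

v 1.702 -1.775 0.229
v 2.258 -1.47 0.326
v 2.002 -2.53 0.874
v 2.558 -2.225 0.971
v 2.012 -1.976 1.198
v 1.827 -1.51 0.799
v 2.433 -2.49 0.401
v 2.248 -2.024 0.002
v 2.71 -1.913 0.432
v 2.45 -1.595 0.925
v 1.81 -2.405 0.275
v 1.55 -2.087 0.768
v 1.953 -1.556 0.22
v 2.307 -2.444 0.98
v 1.986 -2.297 1.113
v 2.313 -2.118 1.17
v 1.7 -1.579 0.499
v 2.027 -1.4 0.556
v 1.883 -1.698 1.068
v 2.233 -2.6 0.644
v 2.56 -2.421 0.701
v 1.947 -1.882 0.03
v 2.274 -1.703 0.087
v 2.377 -2.302 0.132
v 2.546 -1.637 0.34
v 2.723 -2.081 0.72
v 2.649 -2.237 0.384
v 2.54 -1.963 0.15
v 2.393 -1.45 0.63
v 2.57 -1.894 1.009
v 2.249 -1.748 1.142
v 2.14 -1.473 0.908
v 2.659 -1.71 0.692
v 1.69 -2.106 0.191
v 1.867 -2.55 0.57
v 2.12 -2.527 0.292
v 2.011 -2.252 0.058
v 1.537 -1.919 0.48
v 1.714 -2.363 0.86
v 1.72 -2.037 1.05
v 1.611 -1.763 0.816
v 1.601 -2.29 0.508
v -0.997 2.439 1.702
v -1.666 2.396 2.685
v -1.241 3.567 1.585
v -1.911 3.524 2.568
v 0.171 2.776 2.512
v -0.499 2.733 3.495
v -0.074 3.904 2.395
v -0.743 3.861 3.378
v 3.086 -1.302 1.294
v 3.53 0.206 2.761
v 2.243 -0.152 0.368
v 2.688 1.356 1.835
v 4.832 -0.836 0.285
v 5.277 0.672 1.752
v 3.99 0.314 -0.641
v 4.434 1.822 0.826
f 1 38 17
f 38 12 41
f 17 41 6
f 38 41 17
f 1 17 13
f 17 6 18
f 13 18 2
f 17 18 13
f 1 13 22
f 13 2 23
f 22 23 8
f 13 23 22
f 1 22 34
f 22 8 37
f 34 37 11
f 22 37 34
f 1 34 38
f 34 11 42
f 38 42 12
f 34 42 38
f 2 18 29
f 18 6 32
f 29 32 10
f 18 32 29
f 6 41 19
f 41 12 40
f 19 40 5
f 41 40 19
f 12 42 39
f 42 11 35
f 39 35 3
f 42 35 39
f 11 37 36
f 37 8 24
f 36 24 7
f 37 24 36
f 8 23 28
f 23 2 25
f 28 25 9
f 23 25 28
f 4 30 16
f 30 10 31
f 16 31 5
f 30 31 16
f 4 16 14
f 16 5 15
f 14 15 3
f 16 15 14
f 4 14 21
f 14 3 20
f 21 20 7
f 14 20 21
f 4 21 26
f 21 7 27
f 26 27 9
f 21 27 26
f 4 26 30
f 26 9 33
f 30 33 10
f 26 33 30
f 5 31 19
f 31 10 32
f 19 32 6
f 31 32 19
f 3 15 39
f 15 5 40
f 39 40 12
f 15 40 39
f 7 20 36
f 20 3 35
f 36 35 11
f 20 35 36
f 9 27 28
f 27 7 24
f 28 24 8
f 27 24 28
f 10 33 29
f 33 9 25
f 29 25 2
f 33 25 29
f 44 46 43
f 47 44 43
f 43 46 45
f 45 47 43
f 44 50 46
f 48 44 47
f 48 50 44
f 46 50 45
f 49 47 45
f 45 50 49
f 49 48 47
f 50 48 49
f 52 54 51
f 55 52 51
f 51 54 53
f 53 55 51
f 52 58 54
f 56 52 55
f 56 58 52
f 54 58 53
f 57 55 53
f 53 58 57
f 57 56 55
f 58 56 57



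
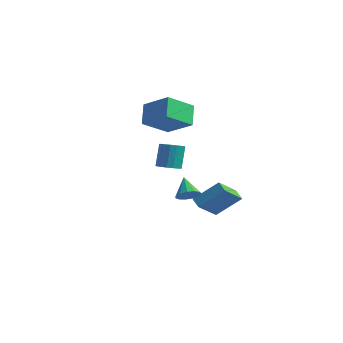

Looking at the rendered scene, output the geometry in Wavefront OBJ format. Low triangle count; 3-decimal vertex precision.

v 1.074 -4.105 2.481
v 1.713 -4.43 2.702
v 1.485 -3.859 4.2
v 0.846 -3.535 3.979
v 1.816 -4.104 2.593
v 1.587 -3.533 4.092
v 1.748 -3.778 2.458
v 1.52 -3.207 3.957
v 1.527 -3.527 2.329
v 1.298 -2.956 3.828
v 1.201 -3.408 2.234
v 0.973 -2.838 3.733
v 0.847 -3.45 2.196
v 0.618 -2.879 3.695
v 0.544 -3.641 2.223
v 0.316 -3.071 3.722
v 0.363 -3.939 2.309
v 0.135 -3.368 3.808
v 0.345 -4.275 2.434
v 0.117 -3.704 3.933
v 0.494 -4.572 2.57
v 0.266 -4.001 4.069
v 0.776 -4.762 2.685
v 0.547 -4.192 4.184
v 1.126 -4.802 2.754
v 0.898 -4.231 4.253
v 1.464 -4.682 2.76
v 1.236 -4.111 4.258
v -4.155 1.579 2.135
v -4.659 -0.185 3.218
v -4.86 2.495 3.298
v -5.364 0.731 4.381
v -2.256 1.689 3.199
v -2.76 -0.075 4.282
v -2.961 2.605 4.362
v -3.465 0.841 5.445
v -2.011 3.068 -4.136
v -1.914 1.329 -2.825
v -0.869 4.162 -2.77
v -0.772 2.423 -1.458
v -1.308 2.817 -4.522
v -1.211 1.078 -3.21
v -0.166 3.911 -3.155
v -0.069 2.172 -1.844
v -0.322 -0.849 -1.302
v 0.253 -0.944 -0.754
v -1.218 -0.251 -0.258
v 0.316 -0.536 -0.934
v 0.176 -0.227 -1.23
v -0.122 -0.115 -1.55
v -0.483 -0.236 -1.791
v -0.793 -0.552 -1.876
v -0.953 -0.962 -1.78
v -0.913 -1.336 -1.531
v -0.686 -1.555 -1.21
v -0.342 -1.55 -0.918
v 0.008 -1.322 -0.748
f 2 1 5
f 2 5 3
f 3 5 6
f 3 6 4
f 5 1 7
f 5 7 6
f 6 7 8
f 6 8 4
f 7 1 9
f 7 9 8
f 8 9 10
f 8 10 4
f 9 1 11
f 9 11 10
f 10 11 12
f 10 12 4
f 11 1 13
f 11 13 12
f 12 13 14
f 12 14 4
f 13 1 15
f 13 15 14
f 14 15 16
f 14 16 4
f 15 1 17
f 15 17 16
f 16 17 18
f 16 18 4
f 17 1 19
f 17 19 18
f 18 19 20
f 18 20 4
f 19 1 21
f 19 21 20
f 20 21 22
f 20 22 4
f 21 1 23
f 21 23 22
f 22 23 24
f 22 24 4
f 23 1 25
f 23 25 24
f 24 25 26
f 24 26 4
f 25 1 27
f 25 27 26
f 26 27 28
f 26 28 4
f 27 1 2
f 27 2 28
f 28 2 3
f 28 3 4
f 30 32 29
f 33 30 29
f 29 32 31
f 31 33 29
f 30 36 32
f 34 30 33
f 34 36 30
f 32 36 31
f 35 33 31
f 31 36 35
f 35 34 33
f 36 34 35
f 38 40 37
f 41 38 37
f 37 40 39
f 39 41 37
f 38 44 40
f 42 38 41
f 42 44 38
f 40 44 39
f 43 41 39
f 39 44 43
f 43 42 41
f 44 42 43
f 46 45 48
f 46 48 47
f 48 45 49
f 48 49 47
f 49 45 50
f 49 50 47
f 50 45 51
f 50 51 47
f 51 45 52
f 51 52 47
f 52 45 53
f 52 53 47
f 53 45 54
f 53 54 47
f 54 45 55
f 54 55 47
f 55 45 56
f 55 56 47
f 56 45 57
f 56 57 47
f 57 45 46
f 57 46 47



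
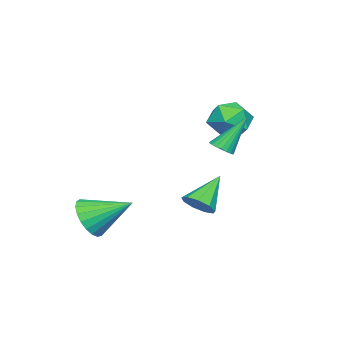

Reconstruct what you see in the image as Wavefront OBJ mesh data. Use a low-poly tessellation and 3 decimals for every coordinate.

v -4.018 2.985 2.214
v -3.151 2.876 2.889
v -3.569 1.464 1.391
v -2.702 1.355 2.066
v -3.726 1.24 2.461
v -4.004 2.18 2.97
v -2.716 2.16 1.31
v -2.994 3.1 1.819
v -2.346 2.366 2.33
v -2.97 1.797 3.041
v -3.75 2.543 1.239
v -4.374 1.974 1.95
v 0.373 3.329 1.805
v 0.9 3.321 2.047
v -0.373 4.151 3.455
v 0.898 3.536 1.939
v 0.805 3.716 1.807
v 0.638 3.828 1.675
v 0.425 3.855 1.566
v 0.202 3.79 1.497
v 0.01 3.645 1.482
v -0.12 3.446 1.523
v -0.164 3.227 1.612
v -0.116 3.025 1.735
v 0.018 2.875 1.869
v 0.212 2.804 1.993
v 0.435 2.824 2.084
v 0.647 2.931 2.126
v 0.811 3.107 2.113
v 1.533 -2.039 -2.524
v 2.171 -2.36 -1.714
v 1.147 -0.261 -1.516
v 2.461 -2.145 -1.982
v 2.59 -1.912 -2.343
v 2.537 -1.701 -2.736
v 2.309 -1.548 -3.092
v 1.948 -1.48 -3.35
v 1.515 -1.509 -3.465
v 1.085 -1.629 -3.418
v 0.732 -1.82 -3.216
v 0.518 -2.049 -2.894
v 0.48 -2.277 -2.508
v 0.623 -2.463 -2.126
v 0.924 -2.575 -1.812
v 1.33 -2.595 -1.621
v 1.771 -2.519 -1.587
v -0.096 2.132 -1.712
v 0.376 1.838 -1.136
v -1.404 2.548 -0.428
v 0.476 2.371 -1.206
v 0.31 2.793 -1.512
v -0.047 2.905 -1.912
v -0.426 2.656 -2.218
v -0.65 2.162 -2.287
v -0.615 1.654 -2.087
v -0.337 1.37 -1.712
v 0.054 1.442 -1.336
f 1 12 6
f 1 6 2
f 1 2 8
f 1 8 11
f 1 11 12
f 2 6 10
f 6 12 5
f 12 11 3
f 11 8 7
f 8 2 9
f 4 10 5
f 4 5 3
f 4 3 7
f 4 7 9
f 4 9 10
f 5 10 6
f 3 5 12
f 7 3 11
f 9 7 8
f 10 9 2
f 14 13 16
f 14 16 15
f 16 13 17
f 16 17 15
f 17 13 18
f 17 18 15
f 18 13 19
f 18 19 15
f 19 13 20
f 19 20 15
f 20 13 21
f 20 21 15
f 21 13 22
f 21 22 15
f 22 13 23
f 22 23 15
f 23 13 24
f 23 24 15
f 24 13 25
f 24 25 15
f 25 13 26
f 25 26 15
f 26 13 27
f 26 27 15
f 27 13 28
f 27 28 15
f 28 13 29
f 28 29 15
f 29 13 14
f 29 14 15
f 31 30 33
f 31 33 32
f 33 30 34
f 33 34 32
f 34 30 35
f 34 35 32
f 35 30 36
f 35 36 32
f 36 30 37
f 36 37 32
f 37 30 38
f 37 38 32
f 38 30 39
f 38 39 32
f 39 30 40
f 39 40 32
f 40 30 41
f 40 41 32
f 41 30 42
f 41 42 32
f 42 30 43
f 42 43 32
f 43 30 44
f 43 44 32
f 44 30 45
f 44 45 32
f 45 30 46
f 45 46 32
f 46 30 31
f 46 31 32
f 48 47 50
f 48 50 49
f 50 47 51
f 50 51 49
f 51 47 52
f 51 52 49
f 52 47 53
f 52 53 49
f 53 47 54
f 53 54 49
f 54 47 55
f 54 55 49
f 55 47 56
f 55 56 49
f 56 47 57
f 56 57 49
f 57 47 48
f 57 48 49



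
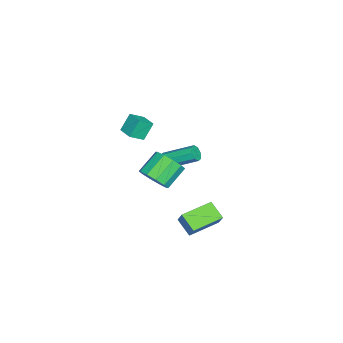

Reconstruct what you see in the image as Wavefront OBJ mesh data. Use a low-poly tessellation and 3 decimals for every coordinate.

v 0.673 -1.419 2.562
v 1.225 -2.031 3.093
v 0.154 -1.047 3.53
v 0.706 -1.659 4.061
v 1.354 -0.721 2.659
v 1.906 -1.333 3.19
v 0.835 -0.349 3.627
v 1.387 -0.961 4.158
v 0.673 0.926 -4.141
v 1.094 1.258 -3.309
v -0.743 2.191 -3.929
v -0.321 2.523 -3.097
v 1.301 1.737 -4.783
v 1.723 2.069 -3.951
v -0.114 3.002 -4.571
v 0.307 3.334 -3.739
v 1.37 -0.216 -0.469
v 2.053 0.125 0.113
v 0.973 0.756 1.012
v 0.29 0.416 0.429
v 1.946 0.534 -0.303
v 0.866 1.165 0.596
v 1.619 0.657 -0.782
v 0.539 1.288 0.116
v 1.197 0.447 -1.142
v 0.117 1.078 -0.244
v 0.841 -0.016 -1.245
v -0.239 0.615 -0.347
v 0.687 -0.556 -1.052
v -0.393 0.075 -0.153
v 0.794 -0.965 -0.636
v -0.286 -0.334 0.263
v 1.121 -1.088 -0.156
v 0.041 -0.457 0.742
v 1.543 -0.878 0.204
v 0.463 -0.247 1.102
v 1.899 -0.415 0.307
v 0.819 0.216 1.205
v -1.461 -0.352 -1.114
v -1.043 -0.492 -0.819
v -1.122 1.232 0.109
v -1.539 1.372 -0.186
v -0.935 -0.303 -1.162
v -1.014 1.422 -0.233
v -1.135 -0.142 -1.476
v -1.214 1.582 -0.547
v -1.526 -0.105 -1.579
v -1.604 1.619 -0.65
v -1.878 -0.212 -1.409
v -1.957 1.512 -0.481
v -1.986 -0.402 -1.067
v -2.065 1.323 -0.138
v -1.786 -0.562 -0.753
v -1.865 1.162 0.176
v -1.396 -0.599 -0.65
v -1.474 1.125 0.279
f 2 4 1
f 5 2 1
f 1 4 3
f 3 5 1
f 2 8 4
f 6 2 5
f 6 8 2
f 4 8 3
f 7 5 3
f 3 8 7
f 7 6 5
f 8 6 7
f 10 12 9
f 13 10 9
f 9 12 11
f 11 13 9
f 10 16 12
f 14 10 13
f 14 16 10
f 12 16 11
f 15 13 11
f 11 16 15
f 15 14 13
f 16 14 15
f 18 17 21
f 18 21 19
f 19 21 22
f 19 22 20
f 21 17 23
f 21 23 22
f 22 23 24
f 22 24 20
f 23 17 25
f 23 25 24
f 24 25 26
f 24 26 20
f 25 17 27
f 25 27 26
f 26 27 28
f 26 28 20
f 27 17 29
f 27 29 28
f 28 29 30
f 28 30 20
f 29 17 31
f 29 31 30
f 30 31 32
f 30 32 20
f 31 17 33
f 31 33 32
f 32 33 34
f 32 34 20
f 33 17 35
f 33 35 34
f 34 35 36
f 34 36 20
f 35 17 37
f 35 37 36
f 36 37 38
f 36 38 20
f 37 17 18
f 37 18 38
f 38 18 19
f 38 19 20
f 40 39 43
f 40 43 41
f 41 43 44
f 41 44 42
f 43 39 45
f 43 45 44
f 44 45 46
f 44 46 42
f 45 39 47
f 45 47 46
f 46 47 48
f 46 48 42
f 47 39 49
f 47 49 48
f 48 49 50
f 48 50 42
f 49 39 51
f 49 51 50
f 50 51 52
f 50 52 42
f 51 39 53
f 51 53 52
f 52 53 54
f 52 54 42
f 53 39 55
f 53 55 54
f 54 55 56
f 54 56 42
f 55 39 40
f 55 40 56
f 56 40 41
f 56 41 42



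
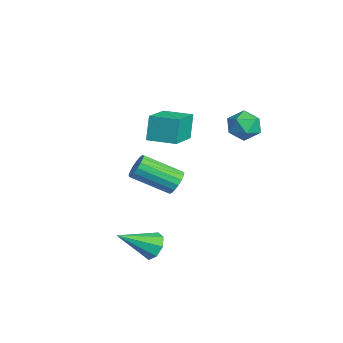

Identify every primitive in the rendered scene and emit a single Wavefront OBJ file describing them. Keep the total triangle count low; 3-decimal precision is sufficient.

v -2.815 -0.629 -1.663
v -2.353 -1.003 -1.973
v -3.023 -2.646 -0.986
v -3.485 -2.271 -0.677
v -2.205 -0.903 -1.706
v -2.875 -2.546 -0.72
v -2.197 -0.741 -1.43
v -2.867 -2.383 -0.443
v -2.33 -0.552 -1.207
v -3 -2.195 -0.221
v -2.575 -0.382 -1.089
v -3.245 -2.024 -0.102
v -2.874 -0.268 -1.102
v -3.544 -1.91 -0.116
v -3.16 -0.236 -1.244
v -3.83 -1.879 -0.257
v -3.367 -0.295 -1.482
v -4.037 -1.937 -0.495
v -3.447 -0.43 -1.761
v -4.117 -2.072 -0.775
v -3.383 -0.61 -2.018
v -4.053 -2.253 -1.032
v -3.188 -0.795 -2.194
v -3.858 -2.438 -1.208
v -2.908 -0.942 -2.248
v -3.578 -2.585 -1.262
v -2.607 -1.017 -2.168
v -3.277 -2.659 -1.182
v 0.199 2.041 3.616
v 0.845 1.671 3.985
v -0.025 0.929 2.895
v 0.621 0.559 3.264
v -0.067 0.726 3.699
v 0.072 1.413 4.145
v 0.748 1.187 2.735
v 0.887 1.874 3.181
v 1.184 1.143 3.441
v 0.68 0.859 4.037
v 0.14 1.741 2.843
v -0.364 1.457 3.439
v 2.23 -3.162 -1.951
v 2.835 -2.949 -1.626
v 2.25 -4.718 -0.969
v 2.383 -2.785 -1.357
v 1.841 -2.842 -1.437
v 1.526 -3.087 -1.818
v 1.624 -3.376 -2.277
v 2.077 -3.539 -2.545
v 2.619 -3.482 -2.466
v 2.933 -3.237 -2.085
v -2.594 -1.41 1.683
v -2.958 -1.173 2.898
v -1.802 -0.33 1.71
v -2.166 -0.093 2.924
v -1.174 -2.467 2.316
v -1.538 -2.23 3.53
v -0.382 -1.387 2.342
v -0.746 -1.15 3.557
f 2 1 5
f 2 5 3
f 3 5 6
f 3 6 4
f 5 1 7
f 5 7 6
f 6 7 8
f 6 8 4
f 7 1 9
f 7 9 8
f 8 9 10
f 8 10 4
f 9 1 11
f 9 11 10
f 10 11 12
f 10 12 4
f 11 1 13
f 11 13 12
f 12 13 14
f 12 14 4
f 13 1 15
f 13 15 14
f 14 15 16
f 14 16 4
f 15 1 17
f 15 17 16
f 16 17 18
f 16 18 4
f 17 1 19
f 17 19 18
f 18 19 20
f 18 20 4
f 19 1 21
f 19 21 20
f 20 21 22
f 20 22 4
f 21 1 23
f 21 23 22
f 22 23 24
f 22 24 4
f 23 1 25
f 23 25 24
f 24 25 26
f 24 26 4
f 25 1 27
f 25 27 26
f 26 27 28
f 26 28 4
f 27 1 2
f 27 2 28
f 28 2 3
f 28 3 4
f 29 40 34
f 29 34 30
f 29 30 36
f 29 36 39
f 29 39 40
f 30 34 38
f 34 40 33
f 40 39 31
f 39 36 35
f 36 30 37
f 32 38 33
f 32 33 31
f 32 31 35
f 32 35 37
f 32 37 38
f 33 38 34
f 31 33 40
f 35 31 39
f 37 35 36
f 38 37 30
f 42 41 44
f 42 44 43
f 44 41 45
f 44 45 43
f 45 41 46
f 45 46 43
f 46 41 47
f 46 47 43
f 47 41 48
f 47 48 43
f 48 41 49
f 48 49 43
f 49 41 50
f 49 50 43
f 50 41 42
f 50 42 43
f 52 54 51
f 55 52 51
f 51 54 53
f 53 55 51
f 52 58 54
f 56 52 55
f 56 58 52
f 54 58 53
f 57 55 53
f 53 58 57
f 57 56 55
f 58 56 57



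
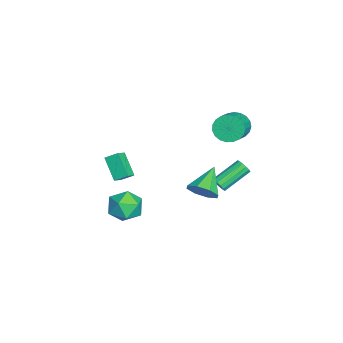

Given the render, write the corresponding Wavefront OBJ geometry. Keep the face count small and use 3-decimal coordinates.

v 4.607 2.12 2.953
v 5.097 1.822 3.833
v 3.033 2.76 4.047
v 5.264 2.581 3.629
v 5.047 3.07 3.03
v 4.571 3.002 2.386
v 4.117 2.418 2.074
v 3.949 1.659 2.277
v 4.167 1.17 2.877
v 4.642 1.237 3.521
v -4.514 3.833 2.313
v -3.97 4.145 1.459
v -2.262 3.779 2.412
v -2.806 3.467 3.267
v -4.014 4.522 1.682
v -2.306 4.156 2.635
v -4.145 4.78 2.015
v -2.436 4.415 2.968
v -4.339 4.875 2.399
v -2.631 4.509 3.352
v -4.563 4.789 2.769
v -2.855 4.423 3.722
v -4.779 4.538 3.059
v -3.071 4.172 4.012
v -4.949 4.165 3.221
v -3.241 3.799 4.174
v -5.044 3.734 3.226
v -3.336 3.369 4.179
v -5.048 3.321 3.073
v -3.339 2.955 4.026
v -4.959 2.996 2.789
v -3.25 2.63 3.742
v -4.793 2.816 2.422
v -3.084 2.45 3.375
v -4.579 2.812 2.037
v -2.87 2.446 2.99
v -4.353 2.984 1.7
v -2.645 2.618 2.653
v -4.156 3.303 1.468
v -2.448 2.937 2.421
v -4.021 3.714 1.383
v -2.312 3.348 2.336
v 2.055 -2.754 0.547
v 2.439 -2.239 -0.515
v 3.961 -2.921 1.155
v 4.345 -2.406 0.093
v 3.735 -1.722 0.929
v 2.557 -1.619 0.553
v 3.843 -3.541 0.087
v 2.665 -3.438 -0.289
v 3.544 -2.726 -0.799
v 3.477 -1.602 -0.279
v 2.923 -3.558 0.919
v 2.856 -2.434 1.439
v -2.342 -3.875 0.584
v -2.281 -3.03 1.098
v -1.179 -3.189 -0.681
v -1.118 -2.345 -0.167
v -1.582 -4.235 1.087
v -1.521 -3.391 1.601
v -0.419 -3.55 -0.178
v -0.358 -2.705 0.336
v 0.62 2.982 0.473
v 0.956 3.388 0.231
v -0.144 4.904 1.246
v -0.48 4.498 1.487
v 0.705 3.343 0.026
v -0.395 4.858 1.041
v 0.427 3.183 -0.036
v -0.673 4.699 0.979
v 0.21 2.959 0.063
v -0.89 4.475 1.077
v 0.124 2.743 0.292
v -0.976 4.259 1.307
v 0.194 2.603 0.578
v -0.906 4.118 1.593
v 0.4 2.583 0.831
v -0.7 4.098 1.846
v 0.676 2.69 0.97
v -0.424 4.205 1.985
v 0.934 2.889 0.951
v -0.166 4.405 1.966
v 1.092 3.119 0.78
v -0.008 4.634 1.795
v 1.1 3.305 0.512
v 0.001 4.82 1.527
f 2 1 4
f 2 4 3
f 4 1 5
f 4 5 3
f 5 1 6
f 5 6 3
f 6 1 7
f 6 7 3
f 7 1 8
f 7 8 3
f 8 1 9
f 8 9 3
f 9 1 10
f 9 10 3
f 10 1 2
f 10 2 3
f 12 11 15
f 12 15 13
f 13 15 16
f 13 16 14
f 15 11 17
f 15 17 16
f 16 17 18
f 16 18 14
f 17 11 19
f 17 19 18
f 18 19 20
f 18 20 14
f 19 11 21
f 19 21 20
f 20 21 22
f 20 22 14
f 21 11 23
f 21 23 22
f 22 23 24
f 22 24 14
f 23 11 25
f 23 25 24
f 24 25 26
f 24 26 14
f 25 11 27
f 25 27 26
f 26 27 28
f 26 28 14
f 27 11 29
f 27 29 28
f 28 29 30
f 28 30 14
f 29 11 31
f 29 31 30
f 30 31 32
f 30 32 14
f 31 11 33
f 31 33 32
f 32 33 34
f 32 34 14
f 33 11 35
f 33 35 34
f 34 35 36
f 34 36 14
f 35 11 37
f 35 37 36
f 36 37 38
f 36 38 14
f 37 11 39
f 37 39 38
f 38 39 40
f 38 40 14
f 39 11 41
f 39 41 40
f 40 41 42
f 40 42 14
f 41 11 12
f 41 12 42
f 42 12 13
f 42 13 14
f 43 54 48
f 43 48 44
f 43 44 50
f 43 50 53
f 43 53 54
f 44 48 52
f 48 54 47
f 54 53 45
f 53 50 49
f 50 44 51
f 46 52 47
f 46 47 45
f 46 45 49
f 46 49 51
f 46 51 52
f 47 52 48
f 45 47 54
f 49 45 53
f 51 49 50
f 52 51 44
f 56 58 55
f 59 56 55
f 55 58 57
f 57 59 55
f 56 62 58
f 60 56 59
f 60 62 56
f 58 62 57
f 61 59 57
f 57 62 61
f 61 60 59
f 62 60 61
f 64 63 67
f 64 67 65
f 65 67 68
f 65 68 66
f 67 63 69
f 67 69 68
f 68 69 70
f 68 70 66
f 69 63 71
f 69 71 70
f 70 71 72
f 70 72 66
f 71 63 73
f 71 73 72
f 72 73 74
f 72 74 66
f 73 63 75
f 73 75 74
f 74 75 76
f 74 76 66
f 75 63 77
f 75 77 76
f 76 77 78
f 76 78 66
f 77 63 79
f 77 79 78
f 78 79 80
f 78 80 66
f 79 63 81
f 79 81 80
f 80 81 82
f 80 82 66
f 81 63 83
f 81 83 82
f 82 83 84
f 82 84 66
f 83 63 85
f 83 85 84
f 84 85 86
f 84 86 66
f 85 63 64
f 85 64 86
f 86 64 65
f 86 65 66



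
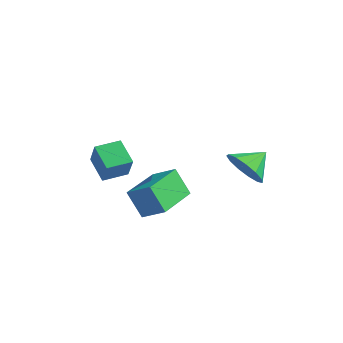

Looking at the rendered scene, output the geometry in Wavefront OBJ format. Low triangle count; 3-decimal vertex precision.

v -0.226 -2.304 -0.446
v -1.255 -2.216 0.36
v -0.008 -1.185 -0.29
v -1.037 -1.097 0.516
v 0.617 -2.623 0.664
v -0.412 -2.535 1.47
v 0.835 -1.504 0.82
v -0.194 -1.416 1.626
v 3.189 2.338 0.298
v 3.872 1.88 0.917
v 3.251 3.382 1.002
v 4.179 2.142 0.501
v 4.172 2.467 0.02
v 3.852 2.751 -0.373
v 3.322 2.904 -0.552
v 2.75 2.877 -0.462
v 2.316 2.679 -0.13
v 2.16 2.373 0.338
v 2.33 2.056 0.793
v 2.773 1.829 1.091
v 3.348 1.763 1.137
v 3.749 -3.042 -0.714
v 3.212 -3.385 0.521
v 2.735 -1.137 -0.626
v 2.198 -1.48 0.609
v 4.662 -2.58 -0.189
v 4.125 -2.923 1.046
v 3.648 -0.675 -0.101
v 3.111 -1.018 1.134
f 2 4 1
f 5 2 1
f 1 4 3
f 3 5 1
f 2 8 4
f 6 2 5
f 6 8 2
f 4 8 3
f 7 5 3
f 3 8 7
f 7 6 5
f 8 6 7
f 10 9 12
f 10 12 11
f 12 9 13
f 12 13 11
f 13 9 14
f 13 14 11
f 14 9 15
f 14 15 11
f 15 9 16
f 15 16 11
f 16 9 17
f 16 17 11
f 17 9 18
f 17 18 11
f 18 9 19
f 18 19 11
f 19 9 20
f 19 20 11
f 20 9 21
f 20 21 11
f 21 9 10
f 21 10 11
f 23 25 22
f 26 23 22
f 22 25 24
f 24 26 22
f 23 29 25
f 27 23 26
f 27 29 23
f 25 29 24
f 28 26 24
f 24 29 28
f 28 27 26
f 29 27 28



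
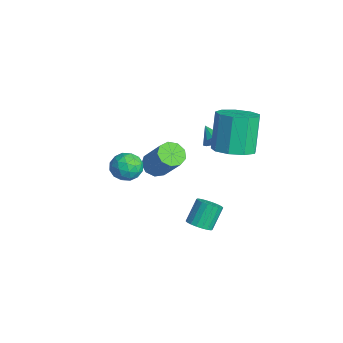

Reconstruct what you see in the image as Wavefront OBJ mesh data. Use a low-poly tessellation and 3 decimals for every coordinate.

v 2.84 -2.374 3.585
v 3.585 -2.01 3.629
v 3.435 -3.57 3.431
v 4.18 -3.206 3.475
v 3.695 -3.245 4.149
v 3.328 -2.506 4.244
v 3.692 -3.074 2.816
v 3.325 -2.335 2.911
v 4.112 -2.443 3.154
v 4.114 -2.548 3.978
v 2.906 -3.032 3.082
v 2.908 -3.137 3.906
v 3.161 -2.087 3.621
v 3.859 -3.493 3.439
v 3.574 -3.516 3.835
v 4.012 -3.301 3.862
v 3.009 -2.379 3.982
v 3.447 -2.164 4.008
v 3.512 -2.89 4.314
v 3.573 -3.416 3.052
v 4.011 -3.201 3.078
v 3.008 -2.279 3.198
v 3.446 -2.064 3.225
v 3.508 -2.69 2.746
v 3.908 -2.127 3.368
v 4.257 -2.83 3.277
v 3.971 -2.753 2.889
v 3.755 -2.319 2.945
v 3.909 -2.189 3.852
v 4.258 -2.892 3.761
v 3.974 -2.915 4.157
v 3.758 -2.48 4.213
v 4.219 -2.443 3.573
v 2.762 -2.688 3.299
v 3.111 -3.391 3.208
v 3.262 -3.1 2.847
v 3.046 -2.665 2.903
v 2.763 -2.75 3.783
v 3.112 -3.453 3.692
v 3.265 -3.261 4.115
v 3.049 -2.827 4.171
v 2.801 -3.137 3.487
v -1.148 3.198 0.427
v -0.853 3.021 0.931
v -2.092 3.062 0.933
v -0.889 3.362 0.954
v -1.007 3.651 0.81
v -1.17 3.796 0.544
v -1.326 3.751 0.241
v -1.426 3.53 -0.003
v -1.437 3.203 -0.11
v -1.356 2.875 -0.047
v -1.209 2.65 0.166
v -1.043 2.598 0.462
v -0.91 2.736 0.748
v 2.437 1.146 -2.7
v 2.919 0.841 -2.311
v 2.464 1.548 -1.192
v 1.983 1.854 -1.58
v 3.062 1.093 -2.412
v 2.608 1.8 -1.293
v 3.082 1.355 -2.57
v 2.628 2.062 -1.45
v 2.974 1.577 -2.754
v 2.52 2.284 -1.634
v 2.76 1.713 -2.926
v 2.305 2.42 -1.807
v 2.482 1.737 -3.054
v 2.027 2.444 -1.935
v 2.195 1.644 -3.112
v 1.74 2.351 -1.993
v 1.956 1.452 -3.088
v 1.501 2.159 -1.969
v 1.812 1.2 -2.987
v 1.358 1.907 -1.868
v 1.792 0.938 -2.83
v 1.338 1.645 -1.71
v 1.9 0.716 -2.646
v 1.446 1.423 -1.526
v 2.115 0.58 -2.473
v 1.66 1.287 -1.354
v 2.393 0.556 -2.345
v 1.938 1.263 -1.226
v 2.68 0.649 -2.287
v 2.225 1.356 -1.168
v -1.142 0.152 -0.587
v -0.763 -0.494 -0.713
v 0.482 -0.079 0.901
v 0.102 0.568 1.027
v -0.546 -0.105 -0.981
v 0.699 0.31 0.633
v -0.607 0.405 -1.064
v 0.637 0.82 0.55
v -0.92 0.796 -0.924
v 0.325 1.211 0.69
v -1.336 0.886 -0.626
v -0.091 1.301 0.988
v -1.662 0.633 -0.31
v -0.417 1.048 1.304
v -1.744 0.155 -0.123
v -0.5 0.57 1.491
v -1.545 -0.324 -0.154
v -0.301 0.091 1.46
v -1.158 -0.58 -0.387
v 0.087 -0.165 1.227
v 2.314 2.905 2.349
v 3.115 2.331 2.814
v 2.327 2.821 4.776
v 1.526 3.395 4.311
v 3.329 3.039 2.723
v 2.541 3.529 4.685
v 3.068 3.685 2.457
v 2.28 4.175 4.419
v 2.454 3.966 2.14
v 1.666 4.456 4.102
v 1.775 3.75 1.921
v 0.987 4.24 3.883
v 1.348 3.139 1.903
v 0.56 3.629 3.864
v 1.373 2.419 2.093
v 0.585 2.909 4.054
v 1.838 1.926 2.403
v 1.05 2.416 4.364
v 2.526 1.891 2.688
v 1.738 2.381 4.649
f 1 38 17
f 38 12 41
f 17 41 6
f 38 41 17
f 1 17 13
f 17 6 18
f 13 18 2
f 17 18 13
f 1 13 22
f 13 2 23
f 22 23 8
f 13 23 22
f 1 22 34
f 22 8 37
f 34 37 11
f 22 37 34
f 1 34 38
f 34 11 42
f 38 42 12
f 34 42 38
f 2 18 29
f 18 6 32
f 29 32 10
f 18 32 29
f 6 41 19
f 41 12 40
f 19 40 5
f 41 40 19
f 12 42 39
f 42 11 35
f 39 35 3
f 42 35 39
f 11 37 36
f 37 8 24
f 36 24 7
f 37 24 36
f 8 23 28
f 23 2 25
f 28 25 9
f 23 25 28
f 4 30 16
f 30 10 31
f 16 31 5
f 30 31 16
f 4 16 14
f 16 5 15
f 14 15 3
f 16 15 14
f 4 14 21
f 14 3 20
f 21 20 7
f 14 20 21
f 4 21 26
f 21 7 27
f 26 27 9
f 21 27 26
f 4 26 30
f 26 9 33
f 30 33 10
f 26 33 30
f 5 31 19
f 31 10 32
f 19 32 6
f 31 32 19
f 3 15 39
f 15 5 40
f 39 40 12
f 15 40 39
f 7 20 36
f 20 3 35
f 36 35 11
f 20 35 36
f 9 27 28
f 27 7 24
f 28 24 8
f 27 24 28
f 10 33 29
f 33 9 25
f 29 25 2
f 33 25 29
f 44 43 46
f 44 46 45
f 46 43 47
f 46 47 45
f 47 43 48
f 47 48 45
f 48 43 49
f 48 49 45
f 49 43 50
f 49 50 45
f 50 43 51
f 50 51 45
f 51 43 52
f 51 52 45
f 52 43 53
f 52 53 45
f 53 43 54
f 53 54 45
f 54 43 55
f 54 55 45
f 55 43 44
f 55 44 45
f 57 56 60
f 57 60 58
f 58 60 61
f 58 61 59
f 60 56 62
f 60 62 61
f 61 62 63
f 61 63 59
f 62 56 64
f 62 64 63
f 63 64 65
f 63 65 59
f 64 56 66
f 64 66 65
f 65 66 67
f 65 67 59
f 66 56 68
f 66 68 67
f 67 68 69
f 67 69 59
f 68 56 70
f 68 70 69
f 69 70 71
f 69 71 59
f 70 56 72
f 70 72 71
f 71 72 73
f 71 73 59
f 72 56 74
f 72 74 73
f 73 74 75
f 73 75 59
f 74 56 76
f 74 76 75
f 75 76 77
f 75 77 59
f 76 56 78
f 76 78 77
f 77 78 79
f 77 79 59
f 78 56 80
f 78 80 79
f 79 80 81
f 79 81 59
f 80 56 82
f 80 82 81
f 81 82 83
f 81 83 59
f 82 56 84
f 82 84 83
f 83 84 85
f 83 85 59
f 84 56 57
f 84 57 85
f 85 57 58
f 85 58 59
f 87 86 90
f 87 90 88
f 88 90 91
f 88 91 89
f 90 86 92
f 90 92 91
f 91 92 93
f 91 93 89
f 92 86 94
f 92 94 93
f 93 94 95
f 93 95 89
f 94 86 96
f 94 96 95
f 95 96 97
f 95 97 89
f 96 86 98
f 96 98 97
f 97 98 99
f 97 99 89
f 98 86 100
f 98 100 99
f 99 100 101
f 99 101 89
f 100 86 102
f 100 102 101
f 101 102 103
f 101 103 89
f 102 86 104
f 102 104 103
f 103 104 105
f 103 105 89
f 104 86 87
f 104 87 105
f 105 87 88
f 105 88 89
f 107 106 110
f 107 110 108
f 108 110 111
f 108 111 109
f 110 106 112
f 110 112 111
f 111 112 113
f 111 113 109
f 112 106 114
f 112 114 113
f 113 114 115
f 113 115 109
f 114 106 116
f 114 116 115
f 115 116 117
f 115 117 109
f 116 106 118
f 116 118 117
f 117 118 119
f 117 119 109
f 118 106 120
f 118 120 119
f 119 120 121
f 119 121 109
f 120 106 122
f 120 122 121
f 121 122 123
f 121 123 109
f 122 106 124
f 122 124 123
f 123 124 125
f 123 125 109
f 124 106 107
f 124 107 125
f 125 107 108
f 125 108 109

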